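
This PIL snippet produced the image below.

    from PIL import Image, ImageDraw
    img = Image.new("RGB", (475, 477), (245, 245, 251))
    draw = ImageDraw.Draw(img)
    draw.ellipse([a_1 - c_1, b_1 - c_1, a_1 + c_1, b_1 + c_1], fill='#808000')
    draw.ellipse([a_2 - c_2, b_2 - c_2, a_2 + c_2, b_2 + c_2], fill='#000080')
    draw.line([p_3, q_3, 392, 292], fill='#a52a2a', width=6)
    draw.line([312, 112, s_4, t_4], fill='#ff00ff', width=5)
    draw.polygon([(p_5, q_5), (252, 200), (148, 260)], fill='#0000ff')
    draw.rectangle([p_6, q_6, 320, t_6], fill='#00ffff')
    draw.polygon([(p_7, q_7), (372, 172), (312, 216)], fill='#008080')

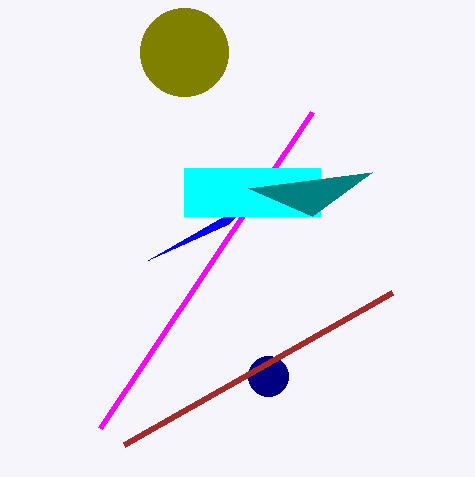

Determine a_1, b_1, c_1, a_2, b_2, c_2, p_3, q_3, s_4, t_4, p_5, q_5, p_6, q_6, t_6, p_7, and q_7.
a_1 = 184; b_1 = 52; c_1 = 44; a_2 = 268; b_2 = 376; c_2 = 20; p_3 = 124; q_3 = 444; s_4 = 100; t_4 = 428; p_5 = 228; q_5 = 224; p_6 = 184; q_6 = 168; t_6 = 216; p_7 = 248; q_7 = 188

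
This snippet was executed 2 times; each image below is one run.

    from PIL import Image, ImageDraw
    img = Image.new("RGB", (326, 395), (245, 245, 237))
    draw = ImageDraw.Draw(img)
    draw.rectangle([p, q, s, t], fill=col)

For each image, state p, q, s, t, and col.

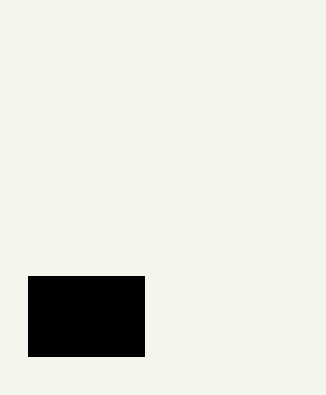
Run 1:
p = 28
q = 276
s = 144
t = 356
col = 'black'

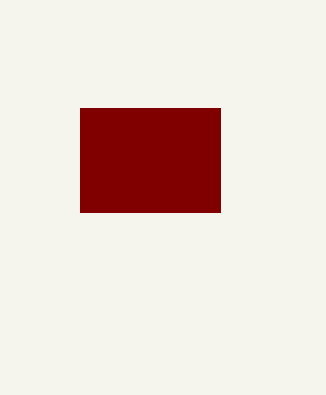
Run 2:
p = 80
q = 108
s = 220
t = 212
col = 'maroon'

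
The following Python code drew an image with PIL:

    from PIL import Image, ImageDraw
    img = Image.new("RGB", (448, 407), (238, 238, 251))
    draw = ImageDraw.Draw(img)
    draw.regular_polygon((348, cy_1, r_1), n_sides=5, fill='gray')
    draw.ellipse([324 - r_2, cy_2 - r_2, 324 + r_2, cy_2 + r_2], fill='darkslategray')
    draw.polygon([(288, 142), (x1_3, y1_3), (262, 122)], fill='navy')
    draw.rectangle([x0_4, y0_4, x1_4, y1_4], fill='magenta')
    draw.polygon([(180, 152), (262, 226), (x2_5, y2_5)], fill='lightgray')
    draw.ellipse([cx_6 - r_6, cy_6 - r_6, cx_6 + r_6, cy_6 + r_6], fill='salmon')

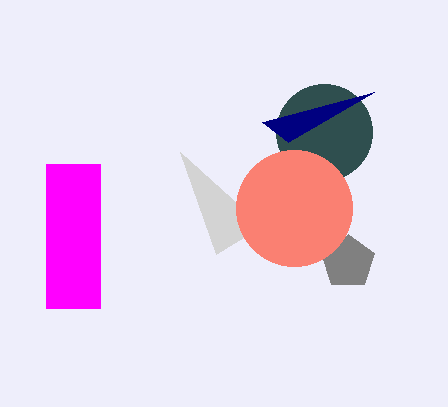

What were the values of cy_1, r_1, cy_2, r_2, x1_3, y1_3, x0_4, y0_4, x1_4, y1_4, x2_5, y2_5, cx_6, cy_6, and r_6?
cy_1 = 262; r_1 = 28; cy_2 = 132; r_2 = 48; x1_3 = 374; y1_3 = 92; x0_4 = 46; y0_4 = 164; x1_4 = 100; y1_4 = 308; x2_5 = 216; y2_5 = 254; cx_6 = 294; cy_6 = 208; r_6 = 58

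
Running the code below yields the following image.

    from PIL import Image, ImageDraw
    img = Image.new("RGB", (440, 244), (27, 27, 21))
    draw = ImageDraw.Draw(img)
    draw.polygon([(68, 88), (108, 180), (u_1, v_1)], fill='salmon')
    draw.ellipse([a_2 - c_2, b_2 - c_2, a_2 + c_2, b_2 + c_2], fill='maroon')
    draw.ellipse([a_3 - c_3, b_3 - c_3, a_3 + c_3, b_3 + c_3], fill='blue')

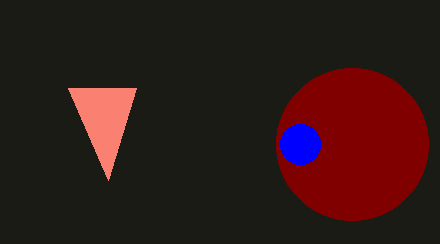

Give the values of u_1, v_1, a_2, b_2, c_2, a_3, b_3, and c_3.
u_1 = 136; v_1 = 88; a_2 = 352; b_2 = 144; c_2 = 76; a_3 = 300; b_3 = 144; c_3 = 20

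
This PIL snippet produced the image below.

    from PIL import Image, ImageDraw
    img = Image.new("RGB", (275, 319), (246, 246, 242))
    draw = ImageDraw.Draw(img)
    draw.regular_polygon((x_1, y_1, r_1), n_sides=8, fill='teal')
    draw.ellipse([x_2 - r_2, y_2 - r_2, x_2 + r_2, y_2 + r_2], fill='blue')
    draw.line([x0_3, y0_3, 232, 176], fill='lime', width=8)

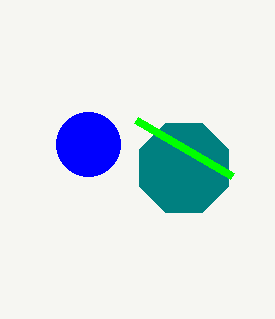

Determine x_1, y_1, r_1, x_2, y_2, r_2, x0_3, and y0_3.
x_1 = 184, y_1 = 168, r_1 = 48, x_2 = 88, y_2 = 144, r_2 = 32, x0_3 = 136, y0_3 = 120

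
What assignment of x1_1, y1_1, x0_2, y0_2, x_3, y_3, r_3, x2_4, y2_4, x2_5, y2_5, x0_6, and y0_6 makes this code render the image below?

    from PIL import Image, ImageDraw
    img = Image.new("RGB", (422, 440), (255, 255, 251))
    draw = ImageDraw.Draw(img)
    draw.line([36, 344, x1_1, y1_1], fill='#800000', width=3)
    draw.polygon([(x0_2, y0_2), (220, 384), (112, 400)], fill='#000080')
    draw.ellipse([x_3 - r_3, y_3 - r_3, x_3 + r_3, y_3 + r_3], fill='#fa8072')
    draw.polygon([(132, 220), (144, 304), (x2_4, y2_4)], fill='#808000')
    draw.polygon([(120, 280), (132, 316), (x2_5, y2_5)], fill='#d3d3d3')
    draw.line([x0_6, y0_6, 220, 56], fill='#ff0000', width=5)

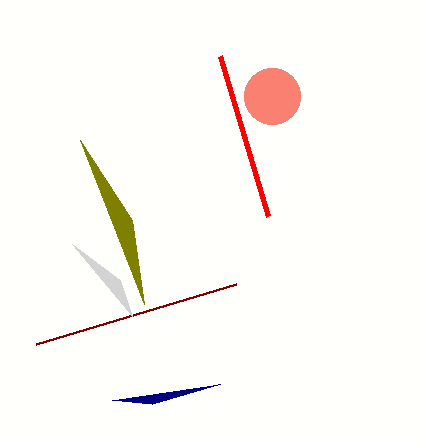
x1_1 = 236; y1_1 = 284; x0_2 = 152; y0_2 = 404; x_3 = 272; y_3 = 96; r_3 = 28; x2_4 = 80; y2_4 = 140; x2_5 = 72; y2_5 = 244; x0_6 = 268; y0_6 = 216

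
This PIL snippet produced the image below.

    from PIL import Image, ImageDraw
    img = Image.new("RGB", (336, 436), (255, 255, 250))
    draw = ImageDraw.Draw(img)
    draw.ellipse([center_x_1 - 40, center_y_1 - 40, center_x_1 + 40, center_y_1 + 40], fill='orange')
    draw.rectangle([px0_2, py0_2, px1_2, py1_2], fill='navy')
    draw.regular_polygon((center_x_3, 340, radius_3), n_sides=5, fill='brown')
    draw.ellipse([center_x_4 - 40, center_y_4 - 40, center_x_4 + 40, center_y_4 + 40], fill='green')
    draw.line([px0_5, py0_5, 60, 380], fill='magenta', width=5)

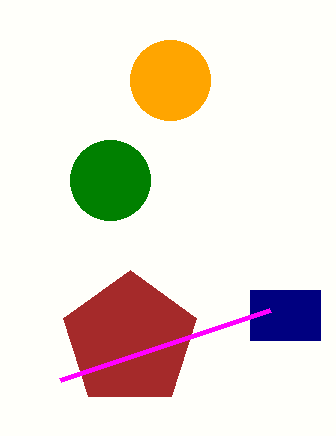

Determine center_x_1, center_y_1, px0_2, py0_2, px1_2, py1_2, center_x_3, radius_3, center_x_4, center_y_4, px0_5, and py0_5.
center_x_1 = 170
center_y_1 = 80
px0_2 = 250
py0_2 = 290
px1_2 = 320
py1_2 = 340
center_x_3 = 130
radius_3 = 70
center_x_4 = 110
center_y_4 = 180
px0_5 = 270
py0_5 = 310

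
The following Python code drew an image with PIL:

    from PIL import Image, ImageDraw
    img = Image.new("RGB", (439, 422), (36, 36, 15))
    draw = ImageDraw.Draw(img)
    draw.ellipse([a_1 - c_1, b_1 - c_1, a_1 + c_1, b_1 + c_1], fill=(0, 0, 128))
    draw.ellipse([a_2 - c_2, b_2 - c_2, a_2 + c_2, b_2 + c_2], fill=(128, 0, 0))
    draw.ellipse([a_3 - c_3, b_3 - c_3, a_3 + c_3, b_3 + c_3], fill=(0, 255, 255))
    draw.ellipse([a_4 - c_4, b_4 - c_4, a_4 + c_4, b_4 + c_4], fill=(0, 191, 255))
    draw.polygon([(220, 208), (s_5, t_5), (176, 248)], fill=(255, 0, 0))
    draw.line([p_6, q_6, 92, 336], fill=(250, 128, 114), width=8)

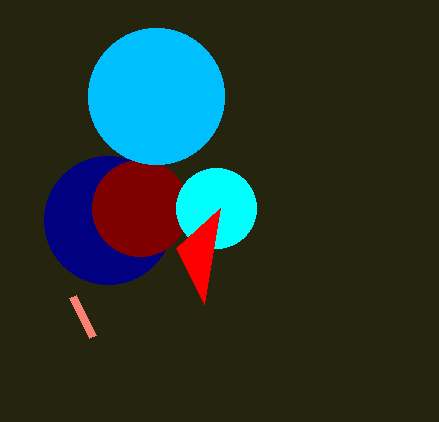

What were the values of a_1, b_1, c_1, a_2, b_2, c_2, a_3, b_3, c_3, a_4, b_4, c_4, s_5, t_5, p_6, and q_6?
a_1 = 108
b_1 = 220
c_1 = 64
a_2 = 140
b_2 = 208
c_2 = 48
a_3 = 216
b_3 = 208
c_3 = 40
a_4 = 156
b_4 = 96
c_4 = 68
s_5 = 204
t_5 = 304
p_6 = 72
q_6 = 296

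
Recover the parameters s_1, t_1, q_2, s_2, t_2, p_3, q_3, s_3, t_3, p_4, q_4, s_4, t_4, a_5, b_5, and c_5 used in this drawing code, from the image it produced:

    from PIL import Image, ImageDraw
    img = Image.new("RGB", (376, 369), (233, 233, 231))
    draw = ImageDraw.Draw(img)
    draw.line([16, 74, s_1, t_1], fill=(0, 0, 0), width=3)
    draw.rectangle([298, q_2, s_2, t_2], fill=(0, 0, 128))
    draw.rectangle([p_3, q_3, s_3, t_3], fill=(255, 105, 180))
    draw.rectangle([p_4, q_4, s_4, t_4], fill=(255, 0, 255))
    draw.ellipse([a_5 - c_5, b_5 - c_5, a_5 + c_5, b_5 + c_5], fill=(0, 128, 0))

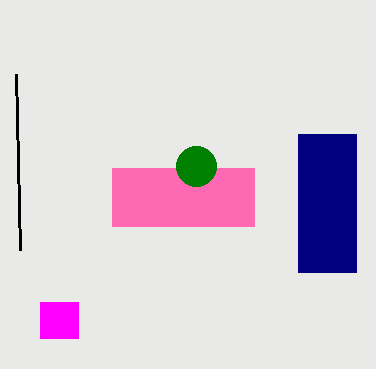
s_1 = 20, t_1 = 250, q_2 = 134, s_2 = 356, t_2 = 272, p_3 = 112, q_3 = 168, s_3 = 254, t_3 = 226, p_4 = 40, q_4 = 302, s_4 = 78, t_4 = 338, a_5 = 196, b_5 = 166, c_5 = 20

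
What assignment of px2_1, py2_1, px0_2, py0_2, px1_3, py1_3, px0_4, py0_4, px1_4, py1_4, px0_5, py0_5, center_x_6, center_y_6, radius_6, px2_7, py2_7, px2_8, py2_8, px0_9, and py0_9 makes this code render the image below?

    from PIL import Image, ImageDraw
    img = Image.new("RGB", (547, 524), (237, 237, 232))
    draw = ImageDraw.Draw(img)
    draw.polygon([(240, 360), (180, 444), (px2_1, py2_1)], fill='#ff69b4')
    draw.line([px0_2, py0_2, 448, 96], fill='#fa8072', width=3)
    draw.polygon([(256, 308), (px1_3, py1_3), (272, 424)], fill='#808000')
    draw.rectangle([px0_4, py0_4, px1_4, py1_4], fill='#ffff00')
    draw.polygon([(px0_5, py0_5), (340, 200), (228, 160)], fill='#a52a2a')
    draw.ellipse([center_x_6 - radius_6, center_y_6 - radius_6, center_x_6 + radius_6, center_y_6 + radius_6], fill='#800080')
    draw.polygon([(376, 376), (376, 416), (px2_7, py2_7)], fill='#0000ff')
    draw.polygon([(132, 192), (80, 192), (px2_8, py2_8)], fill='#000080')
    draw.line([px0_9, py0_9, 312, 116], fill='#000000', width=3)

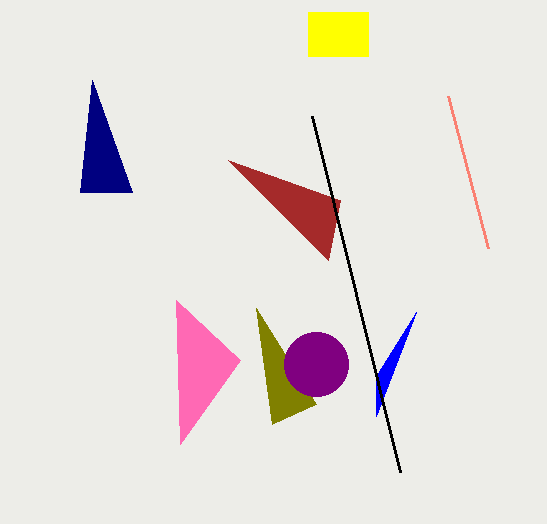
px2_1 = 176; py2_1 = 300; px0_2 = 488; py0_2 = 248; px1_3 = 316; py1_3 = 404; px0_4 = 308; py0_4 = 12; px1_4 = 368; py1_4 = 56; px0_5 = 328; py0_5 = 260; center_x_6 = 316; center_y_6 = 364; radius_6 = 32; px2_7 = 416; py2_7 = 312; px2_8 = 92; py2_8 = 80; px0_9 = 400; py0_9 = 472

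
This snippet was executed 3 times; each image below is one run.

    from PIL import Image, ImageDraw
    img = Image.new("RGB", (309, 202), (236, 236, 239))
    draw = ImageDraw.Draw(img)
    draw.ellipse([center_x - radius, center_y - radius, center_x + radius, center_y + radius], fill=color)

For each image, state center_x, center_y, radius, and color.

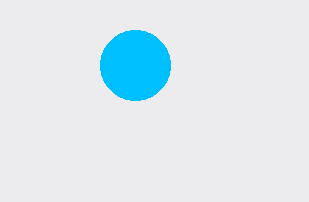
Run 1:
center_x = 135
center_y = 65
radius = 35
color = 'deepskyblue'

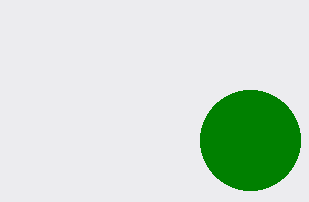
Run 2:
center_x = 250, center_y = 140, radius = 50, color = 'green'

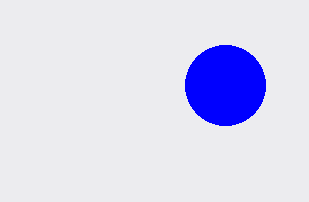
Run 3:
center_x = 225, center_y = 85, radius = 40, color = 'blue'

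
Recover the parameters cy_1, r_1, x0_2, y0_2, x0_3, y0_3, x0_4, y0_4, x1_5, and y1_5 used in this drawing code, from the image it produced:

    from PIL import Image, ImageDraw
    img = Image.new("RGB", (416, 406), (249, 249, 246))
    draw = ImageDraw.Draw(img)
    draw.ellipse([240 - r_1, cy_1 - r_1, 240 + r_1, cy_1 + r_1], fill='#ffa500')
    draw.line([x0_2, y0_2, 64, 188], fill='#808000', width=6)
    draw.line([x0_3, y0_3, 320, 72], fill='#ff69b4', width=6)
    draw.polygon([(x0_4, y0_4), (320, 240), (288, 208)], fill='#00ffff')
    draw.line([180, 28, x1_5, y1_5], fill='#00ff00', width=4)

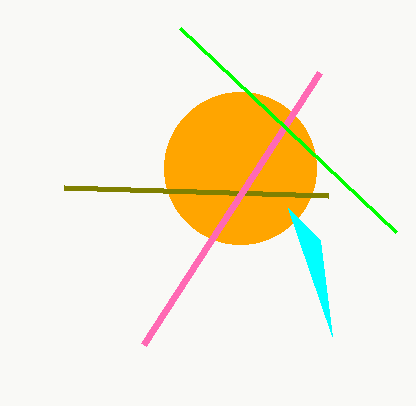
cy_1 = 168, r_1 = 76, x0_2 = 328, y0_2 = 196, x0_3 = 144, y0_3 = 344, x0_4 = 332, y0_4 = 336, x1_5 = 396, y1_5 = 232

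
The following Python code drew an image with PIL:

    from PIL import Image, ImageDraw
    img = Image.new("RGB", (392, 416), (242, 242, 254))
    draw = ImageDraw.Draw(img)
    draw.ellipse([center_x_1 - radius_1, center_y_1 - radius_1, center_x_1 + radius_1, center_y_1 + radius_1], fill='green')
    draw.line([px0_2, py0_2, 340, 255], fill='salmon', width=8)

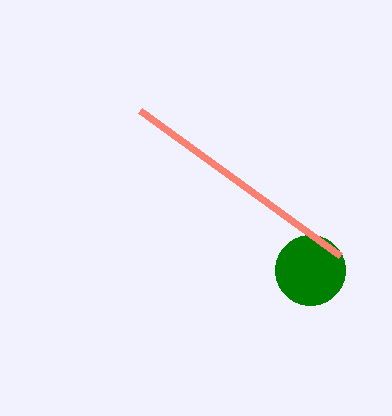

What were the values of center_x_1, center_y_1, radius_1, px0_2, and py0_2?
center_x_1 = 310, center_y_1 = 270, radius_1 = 35, px0_2 = 140, py0_2 = 110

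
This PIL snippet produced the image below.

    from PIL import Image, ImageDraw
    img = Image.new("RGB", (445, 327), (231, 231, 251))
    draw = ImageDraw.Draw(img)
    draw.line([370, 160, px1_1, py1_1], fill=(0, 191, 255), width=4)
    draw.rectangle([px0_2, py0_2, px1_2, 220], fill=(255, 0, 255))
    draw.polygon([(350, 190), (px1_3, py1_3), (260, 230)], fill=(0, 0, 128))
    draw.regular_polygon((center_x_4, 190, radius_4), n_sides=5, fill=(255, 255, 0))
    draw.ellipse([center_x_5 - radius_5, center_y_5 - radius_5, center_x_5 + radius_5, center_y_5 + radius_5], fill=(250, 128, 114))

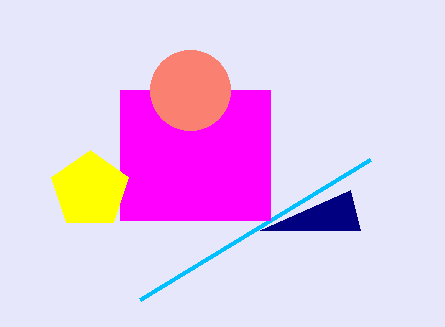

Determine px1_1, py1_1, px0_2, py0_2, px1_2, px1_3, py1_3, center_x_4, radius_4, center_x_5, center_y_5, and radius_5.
px1_1 = 140
py1_1 = 300
px0_2 = 120
py0_2 = 90
px1_2 = 270
px1_3 = 360
py1_3 = 230
center_x_4 = 90
radius_4 = 40
center_x_5 = 190
center_y_5 = 90
radius_5 = 40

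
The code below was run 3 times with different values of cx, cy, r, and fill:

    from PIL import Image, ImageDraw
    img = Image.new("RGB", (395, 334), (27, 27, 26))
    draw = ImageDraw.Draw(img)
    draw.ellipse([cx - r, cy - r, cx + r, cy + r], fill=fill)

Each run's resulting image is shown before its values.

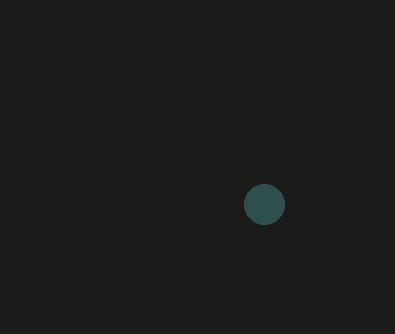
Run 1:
cx = 264, cy = 204, r = 20, fill = 'darkslategray'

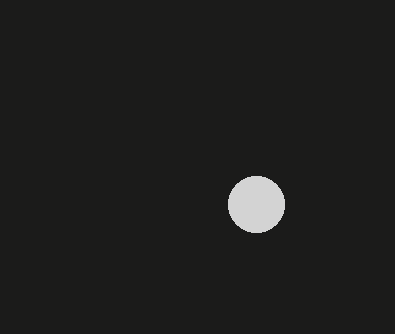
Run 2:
cx = 256, cy = 204, r = 28, fill = 'lightgray'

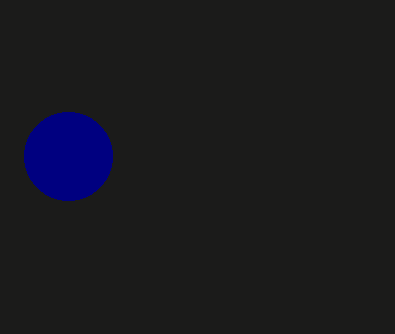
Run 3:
cx = 68, cy = 156, r = 44, fill = 'navy'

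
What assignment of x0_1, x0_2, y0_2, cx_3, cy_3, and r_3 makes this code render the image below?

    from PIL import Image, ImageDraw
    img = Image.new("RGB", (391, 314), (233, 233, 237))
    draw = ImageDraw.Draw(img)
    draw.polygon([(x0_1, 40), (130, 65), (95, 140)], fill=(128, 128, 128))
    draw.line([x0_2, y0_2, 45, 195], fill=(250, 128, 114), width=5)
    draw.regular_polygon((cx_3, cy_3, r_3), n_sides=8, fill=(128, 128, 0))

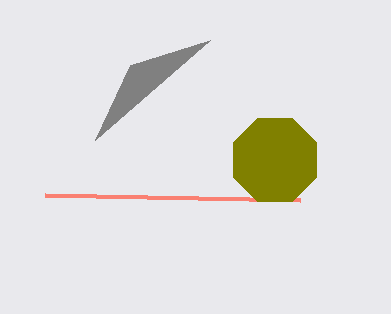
x0_1 = 210; x0_2 = 300; y0_2 = 200; cx_3 = 275; cy_3 = 160; r_3 = 45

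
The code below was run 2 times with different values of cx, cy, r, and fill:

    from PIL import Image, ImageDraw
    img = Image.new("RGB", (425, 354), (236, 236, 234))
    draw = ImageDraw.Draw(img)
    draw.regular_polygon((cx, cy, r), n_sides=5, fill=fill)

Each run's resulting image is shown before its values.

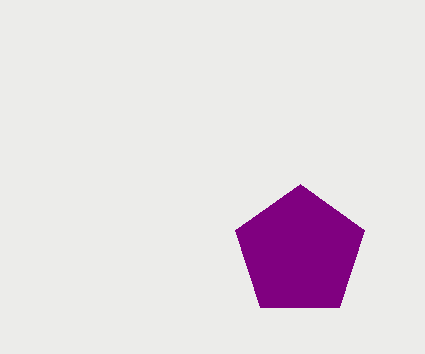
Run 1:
cx = 300
cy = 252
r = 68
fill = 'purple'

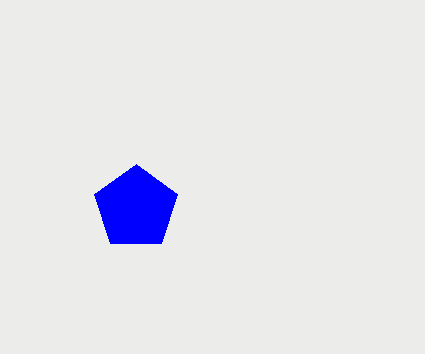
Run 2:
cx = 136, cy = 208, r = 44, fill = 'blue'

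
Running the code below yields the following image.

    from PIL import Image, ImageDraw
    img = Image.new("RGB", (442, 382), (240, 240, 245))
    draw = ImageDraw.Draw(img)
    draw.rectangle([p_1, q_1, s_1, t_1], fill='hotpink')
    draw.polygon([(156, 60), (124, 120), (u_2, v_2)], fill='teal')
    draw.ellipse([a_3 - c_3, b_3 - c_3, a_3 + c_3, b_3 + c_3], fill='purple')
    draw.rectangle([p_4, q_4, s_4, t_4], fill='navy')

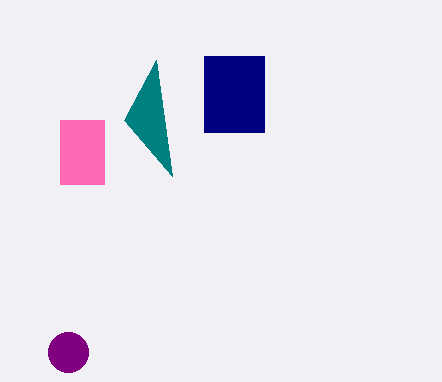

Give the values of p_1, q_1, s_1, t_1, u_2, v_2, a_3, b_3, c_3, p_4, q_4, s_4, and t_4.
p_1 = 60; q_1 = 120; s_1 = 104; t_1 = 184; u_2 = 172; v_2 = 176; a_3 = 68; b_3 = 352; c_3 = 20; p_4 = 204; q_4 = 56; s_4 = 264; t_4 = 132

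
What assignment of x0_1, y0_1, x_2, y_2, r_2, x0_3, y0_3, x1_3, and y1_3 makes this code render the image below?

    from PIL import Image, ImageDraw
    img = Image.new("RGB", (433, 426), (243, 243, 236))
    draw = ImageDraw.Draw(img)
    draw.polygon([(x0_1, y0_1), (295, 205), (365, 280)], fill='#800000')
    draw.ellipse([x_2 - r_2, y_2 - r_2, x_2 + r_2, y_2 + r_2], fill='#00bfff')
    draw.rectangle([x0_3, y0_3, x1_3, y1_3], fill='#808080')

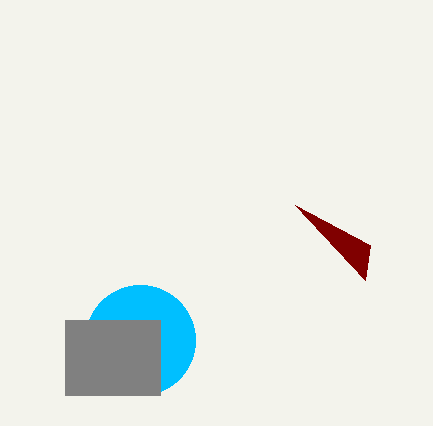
x0_1 = 370; y0_1 = 245; x_2 = 140; y_2 = 340; r_2 = 55; x0_3 = 65; y0_3 = 320; x1_3 = 160; y1_3 = 395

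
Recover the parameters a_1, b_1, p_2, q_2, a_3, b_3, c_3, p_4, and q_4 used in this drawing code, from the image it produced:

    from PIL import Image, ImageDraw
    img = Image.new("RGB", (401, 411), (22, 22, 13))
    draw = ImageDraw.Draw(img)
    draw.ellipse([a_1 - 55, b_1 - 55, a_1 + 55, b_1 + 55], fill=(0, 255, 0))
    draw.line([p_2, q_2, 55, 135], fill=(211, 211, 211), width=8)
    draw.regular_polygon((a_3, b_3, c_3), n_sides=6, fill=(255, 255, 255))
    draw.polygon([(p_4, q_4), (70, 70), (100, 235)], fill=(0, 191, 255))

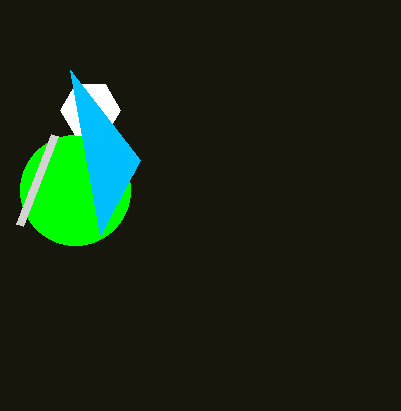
a_1 = 75
b_1 = 190
p_2 = 20
q_2 = 225
a_3 = 90
b_3 = 110
c_3 = 30
p_4 = 140
q_4 = 160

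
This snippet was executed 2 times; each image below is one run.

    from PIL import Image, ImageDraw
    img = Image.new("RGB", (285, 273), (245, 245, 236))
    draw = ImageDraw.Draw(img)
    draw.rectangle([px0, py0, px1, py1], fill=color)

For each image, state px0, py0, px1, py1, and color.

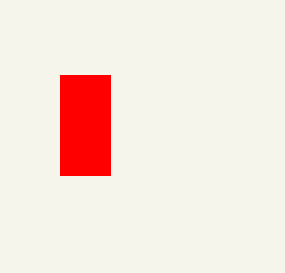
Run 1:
px0 = 60, py0 = 75, px1 = 110, py1 = 175, color = 'red'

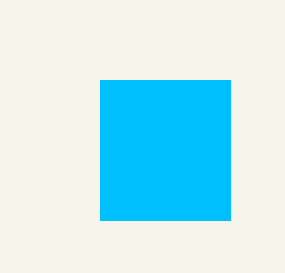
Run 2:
px0 = 100
py0 = 80
px1 = 230
py1 = 220
color = 'deepskyblue'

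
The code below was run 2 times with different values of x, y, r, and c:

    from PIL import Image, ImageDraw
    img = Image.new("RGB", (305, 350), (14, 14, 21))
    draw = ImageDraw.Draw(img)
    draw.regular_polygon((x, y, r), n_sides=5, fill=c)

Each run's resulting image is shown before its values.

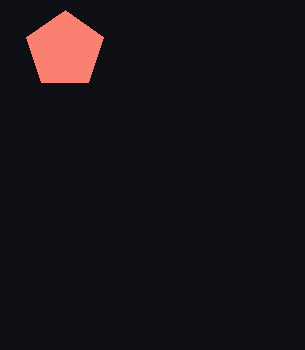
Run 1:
x = 65
y = 50
r = 40
c = 'salmon'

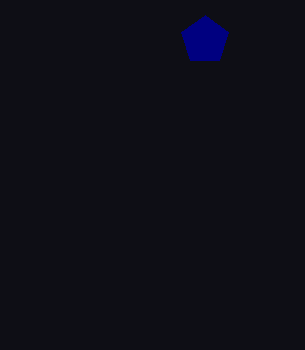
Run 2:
x = 205; y = 40; r = 25; c = 'navy'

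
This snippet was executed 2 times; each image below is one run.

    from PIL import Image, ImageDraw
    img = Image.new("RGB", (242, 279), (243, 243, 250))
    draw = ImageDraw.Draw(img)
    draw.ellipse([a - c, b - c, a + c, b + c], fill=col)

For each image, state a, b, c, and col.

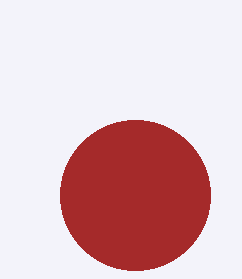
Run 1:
a = 135, b = 195, c = 75, col = 'brown'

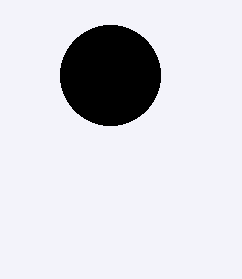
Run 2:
a = 110, b = 75, c = 50, col = 'black'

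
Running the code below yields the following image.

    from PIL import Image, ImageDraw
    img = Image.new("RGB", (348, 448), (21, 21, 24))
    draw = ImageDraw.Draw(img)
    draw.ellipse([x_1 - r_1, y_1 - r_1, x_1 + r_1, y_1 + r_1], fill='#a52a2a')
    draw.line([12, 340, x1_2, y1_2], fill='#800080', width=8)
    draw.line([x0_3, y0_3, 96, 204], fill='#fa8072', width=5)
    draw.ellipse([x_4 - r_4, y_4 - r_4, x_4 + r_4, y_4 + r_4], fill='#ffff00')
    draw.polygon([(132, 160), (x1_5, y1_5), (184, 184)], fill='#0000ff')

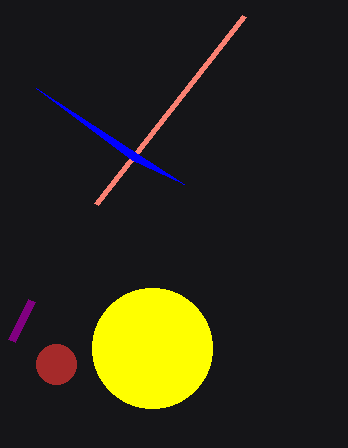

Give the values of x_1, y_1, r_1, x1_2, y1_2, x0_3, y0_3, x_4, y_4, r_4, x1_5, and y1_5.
x_1 = 56
y_1 = 364
r_1 = 20
x1_2 = 32
y1_2 = 300
x0_3 = 244
y0_3 = 16
x_4 = 152
y_4 = 348
r_4 = 60
x1_5 = 36
y1_5 = 88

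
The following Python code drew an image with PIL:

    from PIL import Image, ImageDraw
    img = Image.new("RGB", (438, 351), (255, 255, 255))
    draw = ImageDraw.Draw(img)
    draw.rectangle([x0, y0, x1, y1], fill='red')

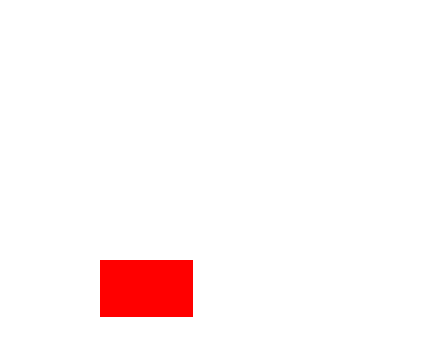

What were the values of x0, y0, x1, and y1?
x0 = 100
y0 = 260
x1 = 192
y1 = 316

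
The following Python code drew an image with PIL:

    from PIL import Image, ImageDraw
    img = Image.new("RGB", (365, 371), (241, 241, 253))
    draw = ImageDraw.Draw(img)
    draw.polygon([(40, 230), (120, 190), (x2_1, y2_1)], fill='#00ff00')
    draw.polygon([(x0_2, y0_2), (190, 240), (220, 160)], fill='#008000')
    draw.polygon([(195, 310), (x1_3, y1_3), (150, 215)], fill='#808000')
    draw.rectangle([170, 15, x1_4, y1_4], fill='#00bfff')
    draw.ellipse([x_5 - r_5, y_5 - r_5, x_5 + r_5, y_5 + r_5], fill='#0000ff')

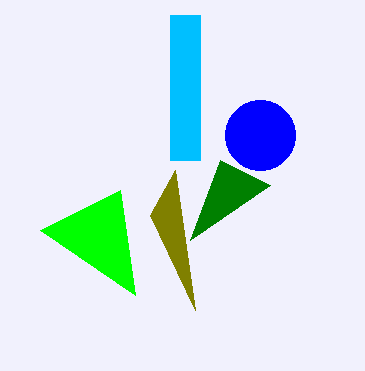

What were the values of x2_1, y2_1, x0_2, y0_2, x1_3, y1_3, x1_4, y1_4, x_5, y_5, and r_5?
x2_1 = 135, y2_1 = 295, x0_2 = 270, y0_2 = 185, x1_3 = 175, y1_3 = 170, x1_4 = 200, y1_4 = 160, x_5 = 260, y_5 = 135, r_5 = 35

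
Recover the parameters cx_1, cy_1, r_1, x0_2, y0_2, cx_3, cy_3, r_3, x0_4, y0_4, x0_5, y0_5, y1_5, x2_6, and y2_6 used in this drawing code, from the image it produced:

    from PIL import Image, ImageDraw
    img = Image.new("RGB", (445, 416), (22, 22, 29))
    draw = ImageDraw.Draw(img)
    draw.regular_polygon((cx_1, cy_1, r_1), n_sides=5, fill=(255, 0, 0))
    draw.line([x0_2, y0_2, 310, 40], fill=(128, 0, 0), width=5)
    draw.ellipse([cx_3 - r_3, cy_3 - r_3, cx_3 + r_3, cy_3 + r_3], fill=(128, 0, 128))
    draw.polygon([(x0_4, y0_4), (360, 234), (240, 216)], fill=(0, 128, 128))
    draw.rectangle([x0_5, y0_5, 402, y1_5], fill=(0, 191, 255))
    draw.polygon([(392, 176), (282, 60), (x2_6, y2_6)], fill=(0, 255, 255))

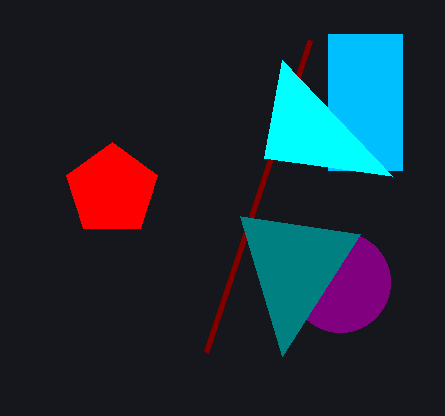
cx_1 = 112
cy_1 = 190
r_1 = 48
x0_2 = 206
y0_2 = 352
cx_3 = 340
cy_3 = 282
r_3 = 50
x0_4 = 282
y0_4 = 356
x0_5 = 328
y0_5 = 34
y1_5 = 170
x2_6 = 264
y2_6 = 158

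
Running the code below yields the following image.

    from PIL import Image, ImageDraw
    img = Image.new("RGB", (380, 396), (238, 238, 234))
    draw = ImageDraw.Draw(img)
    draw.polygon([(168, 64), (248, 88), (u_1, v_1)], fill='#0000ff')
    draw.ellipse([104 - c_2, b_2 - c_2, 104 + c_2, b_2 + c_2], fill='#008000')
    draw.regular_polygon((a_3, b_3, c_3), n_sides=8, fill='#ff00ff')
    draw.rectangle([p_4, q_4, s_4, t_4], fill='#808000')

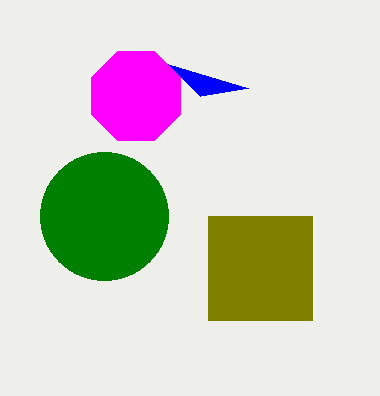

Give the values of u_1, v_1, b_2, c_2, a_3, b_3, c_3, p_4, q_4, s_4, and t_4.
u_1 = 200, v_1 = 96, b_2 = 216, c_2 = 64, a_3 = 136, b_3 = 96, c_3 = 48, p_4 = 208, q_4 = 216, s_4 = 312, t_4 = 320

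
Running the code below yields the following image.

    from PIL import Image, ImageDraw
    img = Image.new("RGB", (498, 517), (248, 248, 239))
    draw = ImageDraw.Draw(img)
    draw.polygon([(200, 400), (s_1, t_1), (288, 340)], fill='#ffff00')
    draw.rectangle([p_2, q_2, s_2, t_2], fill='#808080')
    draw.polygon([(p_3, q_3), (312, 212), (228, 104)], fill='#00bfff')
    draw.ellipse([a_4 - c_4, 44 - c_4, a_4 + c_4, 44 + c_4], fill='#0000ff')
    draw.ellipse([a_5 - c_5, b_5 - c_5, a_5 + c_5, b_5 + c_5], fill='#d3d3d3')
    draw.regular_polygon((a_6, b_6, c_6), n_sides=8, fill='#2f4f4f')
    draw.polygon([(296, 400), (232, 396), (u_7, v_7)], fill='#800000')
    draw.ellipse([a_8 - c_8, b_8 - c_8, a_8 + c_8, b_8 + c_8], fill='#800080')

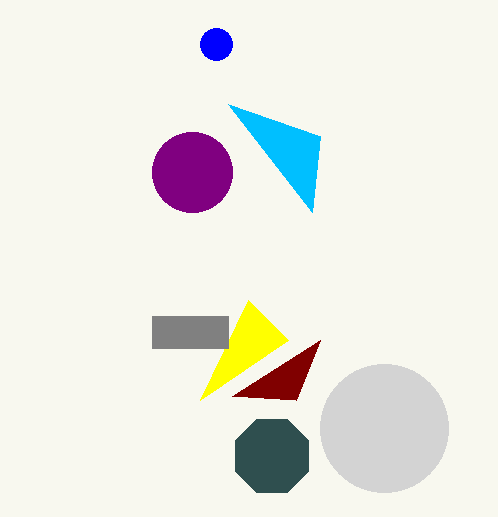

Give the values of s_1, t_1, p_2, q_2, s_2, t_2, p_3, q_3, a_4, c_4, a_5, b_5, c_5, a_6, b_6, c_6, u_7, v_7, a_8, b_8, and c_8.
s_1 = 248; t_1 = 300; p_2 = 152; q_2 = 316; s_2 = 228; t_2 = 348; p_3 = 320; q_3 = 136; a_4 = 216; c_4 = 16; a_5 = 384; b_5 = 428; c_5 = 64; a_6 = 272; b_6 = 456; c_6 = 40; u_7 = 320; v_7 = 340; a_8 = 192; b_8 = 172; c_8 = 40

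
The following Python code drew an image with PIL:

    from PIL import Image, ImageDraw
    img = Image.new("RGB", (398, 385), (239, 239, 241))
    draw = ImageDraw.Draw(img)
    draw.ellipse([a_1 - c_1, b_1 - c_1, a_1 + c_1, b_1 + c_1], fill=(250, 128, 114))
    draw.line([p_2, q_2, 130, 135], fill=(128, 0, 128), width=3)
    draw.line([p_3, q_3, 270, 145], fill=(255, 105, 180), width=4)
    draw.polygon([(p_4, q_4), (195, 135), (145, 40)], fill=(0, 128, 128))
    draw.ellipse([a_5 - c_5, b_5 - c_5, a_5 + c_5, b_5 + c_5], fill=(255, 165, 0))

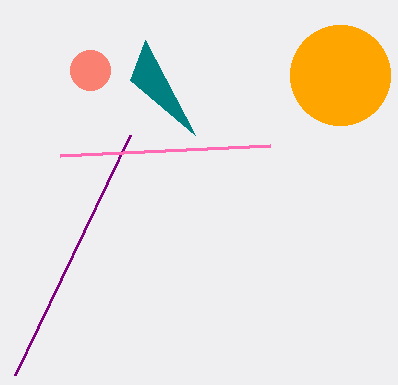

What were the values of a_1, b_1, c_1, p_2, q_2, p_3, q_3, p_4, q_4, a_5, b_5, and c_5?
a_1 = 90, b_1 = 70, c_1 = 20, p_2 = 15, q_2 = 375, p_3 = 60, q_3 = 155, p_4 = 130, q_4 = 80, a_5 = 340, b_5 = 75, c_5 = 50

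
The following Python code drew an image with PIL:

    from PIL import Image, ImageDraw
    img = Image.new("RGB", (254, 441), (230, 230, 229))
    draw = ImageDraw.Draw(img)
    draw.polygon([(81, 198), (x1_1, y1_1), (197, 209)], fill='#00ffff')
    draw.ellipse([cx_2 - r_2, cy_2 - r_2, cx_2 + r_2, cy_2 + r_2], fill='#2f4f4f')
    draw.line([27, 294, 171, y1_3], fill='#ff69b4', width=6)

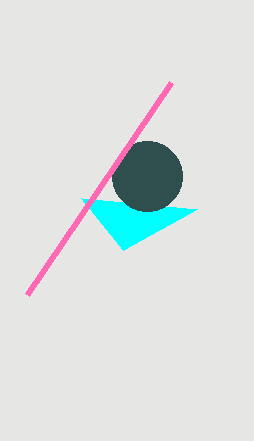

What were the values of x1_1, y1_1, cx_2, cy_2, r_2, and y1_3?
x1_1 = 123; y1_1 = 250; cx_2 = 147; cy_2 = 176; r_2 = 35; y1_3 = 82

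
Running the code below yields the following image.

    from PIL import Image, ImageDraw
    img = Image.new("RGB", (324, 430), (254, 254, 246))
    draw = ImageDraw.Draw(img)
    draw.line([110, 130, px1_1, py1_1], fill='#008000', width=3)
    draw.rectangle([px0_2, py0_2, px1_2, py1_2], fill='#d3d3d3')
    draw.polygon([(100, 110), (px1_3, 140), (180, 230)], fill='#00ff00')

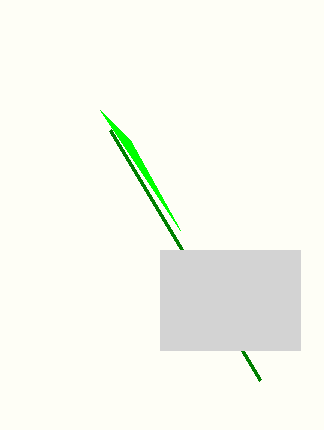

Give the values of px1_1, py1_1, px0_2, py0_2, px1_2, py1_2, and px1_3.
px1_1 = 260; py1_1 = 380; px0_2 = 160; py0_2 = 250; px1_2 = 300; py1_2 = 350; px1_3 = 130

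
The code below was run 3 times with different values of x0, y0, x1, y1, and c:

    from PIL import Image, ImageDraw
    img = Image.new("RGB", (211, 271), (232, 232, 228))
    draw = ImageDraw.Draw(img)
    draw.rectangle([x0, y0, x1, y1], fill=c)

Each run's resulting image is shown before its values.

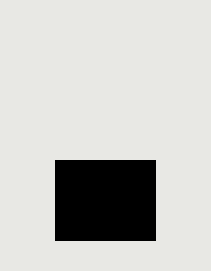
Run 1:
x0 = 55; y0 = 160; x1 = 155; y1 = 240; c = 'black'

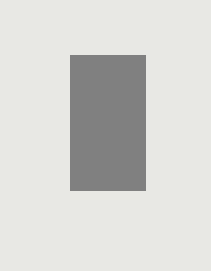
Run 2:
x0 = 70
y0 = 55
x1 = 145
y1 = 190
c = 'gray'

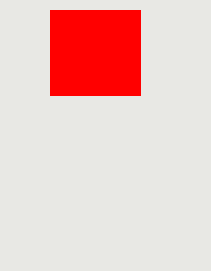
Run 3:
x0 = 50, y0 = 10, x1 = 140, y1 = 95, c = 'red'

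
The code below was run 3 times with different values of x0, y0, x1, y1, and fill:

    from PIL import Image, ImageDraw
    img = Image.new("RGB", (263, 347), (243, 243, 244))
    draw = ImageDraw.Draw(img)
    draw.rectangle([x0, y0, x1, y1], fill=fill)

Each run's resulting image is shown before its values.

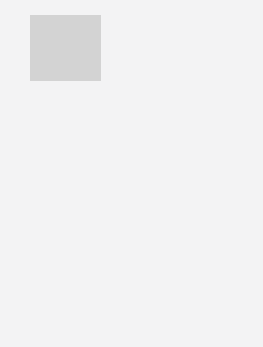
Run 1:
x0 = 30; y0 = 15; x1 = 100; y1 = 80; fill = 'lightgray'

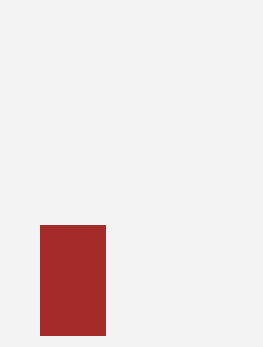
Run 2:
x0 = 40, y0 = 225, x1 = 105, y1 = 335, fill = 'brown'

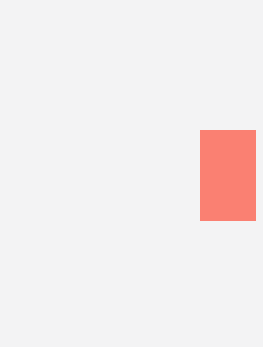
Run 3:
x0 = 200
y0 = 130
x1 = 255
y1 = 220
fill = 'salmon'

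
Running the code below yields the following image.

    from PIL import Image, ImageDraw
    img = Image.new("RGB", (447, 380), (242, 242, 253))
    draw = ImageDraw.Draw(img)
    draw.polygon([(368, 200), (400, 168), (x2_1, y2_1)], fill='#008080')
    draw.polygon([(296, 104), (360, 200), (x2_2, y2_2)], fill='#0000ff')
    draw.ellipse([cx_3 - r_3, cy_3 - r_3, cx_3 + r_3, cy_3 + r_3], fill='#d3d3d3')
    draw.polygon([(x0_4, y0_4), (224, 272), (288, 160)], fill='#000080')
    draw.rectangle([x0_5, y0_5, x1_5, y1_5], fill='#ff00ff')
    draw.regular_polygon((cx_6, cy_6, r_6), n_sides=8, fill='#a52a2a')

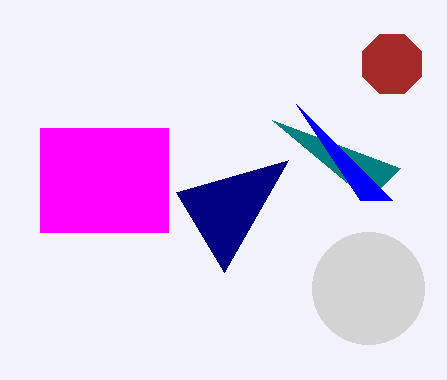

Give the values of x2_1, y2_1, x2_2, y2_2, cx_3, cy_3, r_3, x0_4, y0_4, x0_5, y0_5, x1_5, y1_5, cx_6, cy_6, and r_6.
x2_1 = 272
y2_1 = 120
x2_2 = 392
y2_2 = 200
cx_3 = 368
cy_3 = 288
r_3 = 56
x0_4 = 176
y0_4 = 192
x0_5 = 40
y0_5 = 128
x1_5 = 168
y1_5 = 232
cx_6 = 392
cy_6 = 64
r_6 = 32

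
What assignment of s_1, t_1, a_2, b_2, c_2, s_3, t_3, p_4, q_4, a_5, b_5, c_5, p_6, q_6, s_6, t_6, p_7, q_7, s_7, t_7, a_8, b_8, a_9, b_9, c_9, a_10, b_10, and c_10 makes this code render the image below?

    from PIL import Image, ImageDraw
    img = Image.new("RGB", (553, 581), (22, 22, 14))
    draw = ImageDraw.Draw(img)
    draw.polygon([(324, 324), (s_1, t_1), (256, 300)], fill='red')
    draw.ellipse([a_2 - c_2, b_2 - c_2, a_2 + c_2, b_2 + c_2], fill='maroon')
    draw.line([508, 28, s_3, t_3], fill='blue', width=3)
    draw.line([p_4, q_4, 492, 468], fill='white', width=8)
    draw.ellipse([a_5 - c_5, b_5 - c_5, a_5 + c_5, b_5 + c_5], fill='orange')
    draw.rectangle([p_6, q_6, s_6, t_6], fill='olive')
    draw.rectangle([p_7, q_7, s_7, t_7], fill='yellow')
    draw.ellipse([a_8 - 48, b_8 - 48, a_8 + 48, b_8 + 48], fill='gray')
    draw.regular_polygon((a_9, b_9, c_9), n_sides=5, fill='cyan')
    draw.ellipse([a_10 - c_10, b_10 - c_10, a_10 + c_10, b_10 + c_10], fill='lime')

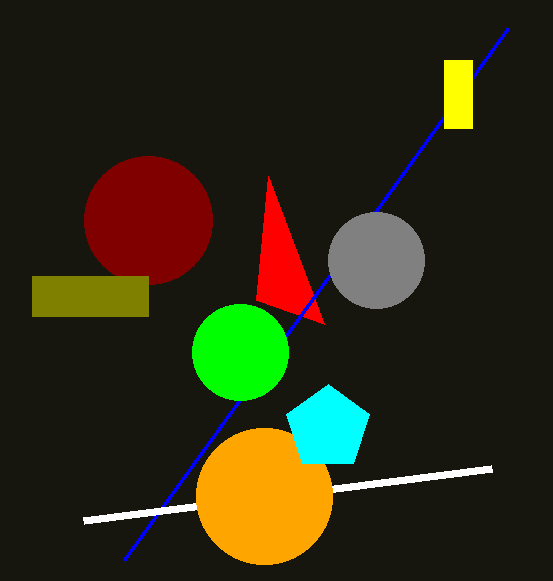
s_1 = 268, t_1 = 176, a_2 = 148, b_2 = 220, c_2 = 64, s_3 = 124, t_3 = 560, p_4 = 84, q_4 = 520, a_5 = 264, b_5 = 496, c_5 = 68, p_6 = 32, q_6 = 276, s_6 = 148, t_6 = 316, p_7 = 444, q_7 = 60, s_7 = 472, t_7 = 128, a_8 = 376, b_8 = 260, a_9 = 328, b_9 = 428, c_9 = 44, a_10 = 240, b_10 = 352, c_10 = 48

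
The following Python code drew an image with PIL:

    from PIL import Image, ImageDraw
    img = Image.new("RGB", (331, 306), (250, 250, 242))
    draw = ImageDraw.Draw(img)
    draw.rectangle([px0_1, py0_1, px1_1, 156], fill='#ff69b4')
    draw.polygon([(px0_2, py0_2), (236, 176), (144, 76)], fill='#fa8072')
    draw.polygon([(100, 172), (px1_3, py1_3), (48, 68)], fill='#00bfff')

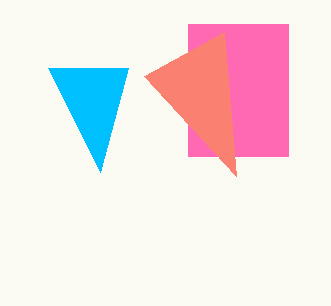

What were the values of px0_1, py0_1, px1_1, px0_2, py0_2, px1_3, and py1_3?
px0_1 = 188; py0_1 = 24; px1_1 = 288; px0_2 = 224; py0_2 = 32; px1_3 = 128; py1_3 = 68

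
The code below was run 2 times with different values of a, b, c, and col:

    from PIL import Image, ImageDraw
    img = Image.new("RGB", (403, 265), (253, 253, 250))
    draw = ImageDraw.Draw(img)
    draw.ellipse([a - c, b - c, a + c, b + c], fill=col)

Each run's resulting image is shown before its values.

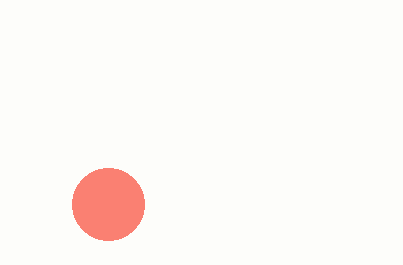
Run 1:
a = 108; b = 204; c = 36; col = 'salmon'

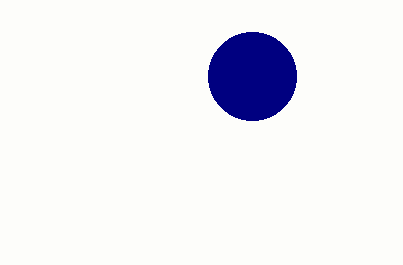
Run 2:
a = 252
b = 76
c = 44
col = 'navy'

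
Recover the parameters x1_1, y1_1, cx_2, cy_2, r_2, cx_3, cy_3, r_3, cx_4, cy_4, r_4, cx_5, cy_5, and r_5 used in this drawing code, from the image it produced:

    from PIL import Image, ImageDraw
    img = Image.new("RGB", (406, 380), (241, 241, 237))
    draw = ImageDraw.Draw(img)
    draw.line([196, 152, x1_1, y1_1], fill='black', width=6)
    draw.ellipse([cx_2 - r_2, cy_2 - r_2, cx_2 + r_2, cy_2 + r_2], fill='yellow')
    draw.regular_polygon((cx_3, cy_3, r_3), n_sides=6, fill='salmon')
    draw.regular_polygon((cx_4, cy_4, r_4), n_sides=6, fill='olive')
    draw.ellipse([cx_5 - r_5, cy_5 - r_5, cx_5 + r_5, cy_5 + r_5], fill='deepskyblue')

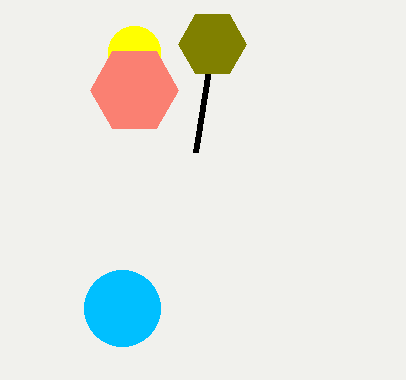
x1_1 = 218; y1_1 = 14; cx_2 = 134; cy_2 = 52; r_2 = 26; cx_3 = 134; cy_3 = 90; r_3 = 44; cx_4 = 212; cy_4 = 44; r_4 = 34; cx_5 = 122; cy_5 = 308; r_5 = 38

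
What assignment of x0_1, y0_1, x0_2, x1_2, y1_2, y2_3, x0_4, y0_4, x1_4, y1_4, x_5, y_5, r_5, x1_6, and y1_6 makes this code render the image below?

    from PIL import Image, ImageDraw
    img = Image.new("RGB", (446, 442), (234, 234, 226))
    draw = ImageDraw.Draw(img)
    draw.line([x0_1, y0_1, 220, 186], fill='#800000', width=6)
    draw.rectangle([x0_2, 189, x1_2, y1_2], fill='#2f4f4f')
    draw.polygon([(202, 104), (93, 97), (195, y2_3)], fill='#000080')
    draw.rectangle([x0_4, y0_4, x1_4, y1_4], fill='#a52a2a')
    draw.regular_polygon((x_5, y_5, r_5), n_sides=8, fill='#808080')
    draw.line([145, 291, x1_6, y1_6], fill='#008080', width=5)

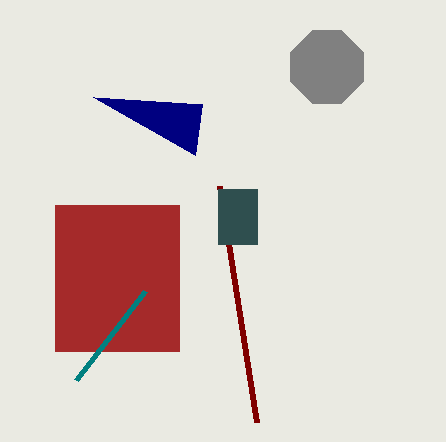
x0_1 = 257
y0_1 = 422
x0_2 = 218
x1_2 = 257
y1_2 = 244
y2_3 = 155
x0_4 = 55
y0_4 = 205
x1_4 = 179
y1_4 = 351
x_5 = 327
y_5 = 67
r_5 = 39
x1_6 = 76
y1_6 = 380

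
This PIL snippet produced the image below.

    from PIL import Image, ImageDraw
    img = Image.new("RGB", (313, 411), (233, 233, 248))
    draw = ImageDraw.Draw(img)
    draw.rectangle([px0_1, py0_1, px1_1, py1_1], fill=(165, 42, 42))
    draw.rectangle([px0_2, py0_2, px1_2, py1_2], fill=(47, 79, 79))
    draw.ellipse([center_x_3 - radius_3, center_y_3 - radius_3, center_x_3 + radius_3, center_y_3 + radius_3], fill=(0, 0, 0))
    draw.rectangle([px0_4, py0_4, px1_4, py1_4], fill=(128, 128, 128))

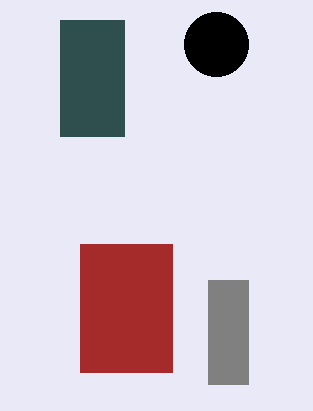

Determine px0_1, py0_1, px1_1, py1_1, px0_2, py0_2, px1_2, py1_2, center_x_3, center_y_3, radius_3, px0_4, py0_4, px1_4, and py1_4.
px0_1 = 80
py0_1 = 244
px1_1 = 172
py1_1 = 372
px0_2 = 60
py0_2 = 20
px1_2 = 124
py1_2 = 136
center_x_3 = 216
center_y_3 = 44
radius_3 = 32
px0_4 = 208
py0_4 = 280
px1_4 = 248
py1_4 = 384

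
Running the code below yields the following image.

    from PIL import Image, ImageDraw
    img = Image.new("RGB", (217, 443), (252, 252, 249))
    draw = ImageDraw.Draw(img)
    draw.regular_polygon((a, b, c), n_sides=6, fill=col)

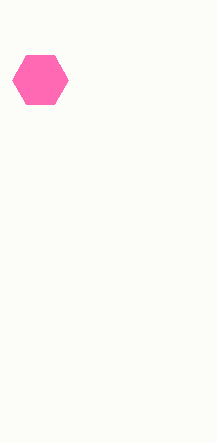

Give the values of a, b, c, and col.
a = 40
b = 80
c = 28
col = 'hotpink'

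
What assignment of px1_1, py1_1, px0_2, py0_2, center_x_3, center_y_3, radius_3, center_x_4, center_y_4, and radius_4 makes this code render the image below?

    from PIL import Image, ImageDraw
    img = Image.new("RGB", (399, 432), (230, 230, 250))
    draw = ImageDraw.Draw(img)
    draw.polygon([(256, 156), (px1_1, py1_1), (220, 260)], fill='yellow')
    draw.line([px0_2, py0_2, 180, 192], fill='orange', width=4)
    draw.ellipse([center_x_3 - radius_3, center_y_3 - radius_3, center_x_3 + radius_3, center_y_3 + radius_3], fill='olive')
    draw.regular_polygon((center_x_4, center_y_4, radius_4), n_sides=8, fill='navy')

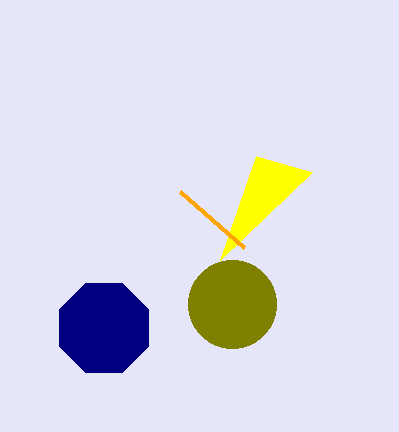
px1_1 = 312
py1_1 = 172
px0_2 = 244
py0_2 = 248
center_x_3 = 232
center_y_3 = 304
radius_3 = 44
center_x_4 = 104
center_y_4 = 328
radius_4 = 48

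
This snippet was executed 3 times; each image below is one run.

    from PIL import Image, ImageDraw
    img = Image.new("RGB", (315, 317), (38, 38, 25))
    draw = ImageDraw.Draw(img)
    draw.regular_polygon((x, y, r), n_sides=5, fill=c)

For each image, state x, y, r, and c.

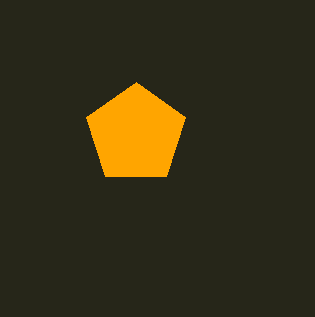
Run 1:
x = 136
y = 134
r = 52
c = 'orange'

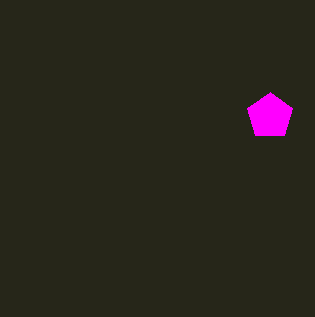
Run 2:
x = 270; y = 116; r = 24; c = 'magenta'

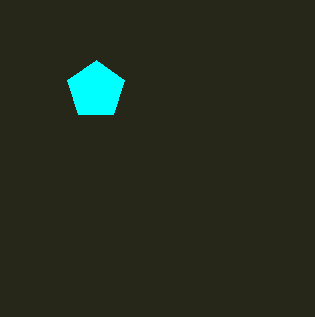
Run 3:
x = 96, y = 90, r = 30, c = 'cyan'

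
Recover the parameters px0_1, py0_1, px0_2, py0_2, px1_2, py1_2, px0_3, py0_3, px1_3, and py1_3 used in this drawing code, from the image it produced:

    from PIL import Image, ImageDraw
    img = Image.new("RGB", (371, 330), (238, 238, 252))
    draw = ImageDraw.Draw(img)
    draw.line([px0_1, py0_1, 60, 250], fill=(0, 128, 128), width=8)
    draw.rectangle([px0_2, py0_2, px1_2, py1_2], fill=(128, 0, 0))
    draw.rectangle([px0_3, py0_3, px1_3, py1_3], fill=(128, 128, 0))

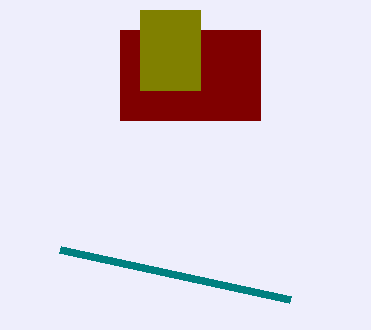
px0_1 = 290
py0_1 = 300
px0_2 = 120
py0_2 = 30
px1_2 = 260
py1_2 = 120
px0_3 = 140
py0_3 = 10
px1_3 = 200
py1_3 = 90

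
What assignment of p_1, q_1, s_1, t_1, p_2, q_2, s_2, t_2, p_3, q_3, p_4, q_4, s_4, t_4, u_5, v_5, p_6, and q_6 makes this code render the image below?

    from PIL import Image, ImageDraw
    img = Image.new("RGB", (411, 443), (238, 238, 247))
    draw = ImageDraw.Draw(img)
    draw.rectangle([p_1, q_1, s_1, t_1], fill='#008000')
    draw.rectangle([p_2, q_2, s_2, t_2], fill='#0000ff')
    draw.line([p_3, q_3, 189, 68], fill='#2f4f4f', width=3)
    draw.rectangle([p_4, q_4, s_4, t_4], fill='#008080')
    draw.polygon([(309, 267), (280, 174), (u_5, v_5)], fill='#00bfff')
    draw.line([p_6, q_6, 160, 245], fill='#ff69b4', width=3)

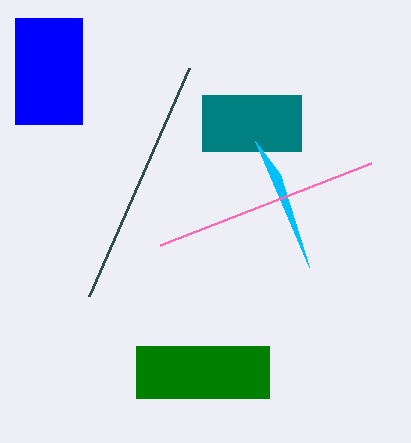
p_1 = 136
q_1 = 346
s_1 = 269
t_1 = 398
p_2 = 15
q_2 = 18
s_2 = 82
t_2 = 124
p_3 = 89
q_3 = 296
p_4 = 202
q_4 = 95
s_4 = 301
t_4 = 151
u_5 = 255
v_5 = 141
p_6 = 371
q_6 = 163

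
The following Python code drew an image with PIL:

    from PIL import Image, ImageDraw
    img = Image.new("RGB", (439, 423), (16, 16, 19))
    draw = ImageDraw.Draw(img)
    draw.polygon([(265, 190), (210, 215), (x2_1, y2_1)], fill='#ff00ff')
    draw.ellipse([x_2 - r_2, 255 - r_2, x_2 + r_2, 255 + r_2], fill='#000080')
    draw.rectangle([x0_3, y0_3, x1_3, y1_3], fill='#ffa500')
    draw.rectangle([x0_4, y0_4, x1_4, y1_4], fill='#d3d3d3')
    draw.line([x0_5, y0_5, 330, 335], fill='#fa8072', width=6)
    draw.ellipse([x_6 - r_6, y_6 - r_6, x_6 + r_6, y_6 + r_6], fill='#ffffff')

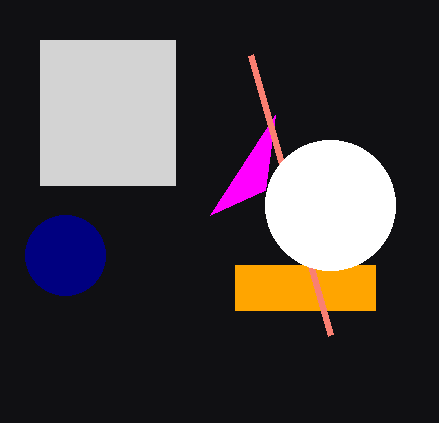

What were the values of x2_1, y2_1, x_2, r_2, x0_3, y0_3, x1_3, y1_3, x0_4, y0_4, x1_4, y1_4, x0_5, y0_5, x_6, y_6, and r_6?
x2_1 = 275
y2_1 = 115
x_2 = 65
r_2 = 40
x0_3 = 235
y0_3 = 265
x1_3 = 375
y1_3 = 310
x0_4 = 40
y0_4 = 40
x1_4 = 175
y1_4 = 185
x0_5 = 250
y0_5 = 55
x_6 = 330
y_6 = 205
r_6 = 65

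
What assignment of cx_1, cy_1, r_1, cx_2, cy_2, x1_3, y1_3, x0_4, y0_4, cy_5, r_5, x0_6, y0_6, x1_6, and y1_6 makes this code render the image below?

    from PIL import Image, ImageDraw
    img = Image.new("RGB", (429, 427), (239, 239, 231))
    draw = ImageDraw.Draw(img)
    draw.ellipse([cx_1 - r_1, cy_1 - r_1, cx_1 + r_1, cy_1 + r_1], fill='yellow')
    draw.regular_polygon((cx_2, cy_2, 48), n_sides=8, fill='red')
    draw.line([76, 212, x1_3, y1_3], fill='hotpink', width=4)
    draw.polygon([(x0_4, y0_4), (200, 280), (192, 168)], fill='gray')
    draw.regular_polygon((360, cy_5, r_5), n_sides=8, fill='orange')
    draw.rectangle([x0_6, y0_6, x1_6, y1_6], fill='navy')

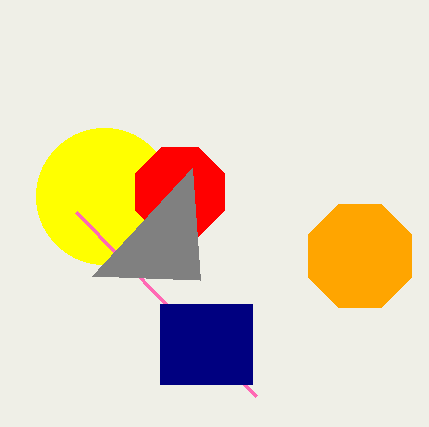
cx_1 = 104; cy_1 = 196; r_1 = 68; cx_2 = 180; cy_2 = 192; x1_3 = 256; y1_3 = 396; x0_4 = 92; y0_4 = 276; cy_5 = 256; r_5 = 56; x0_6 = 160; y0_6 = 304; x1_6 = 252; y1_6 = 384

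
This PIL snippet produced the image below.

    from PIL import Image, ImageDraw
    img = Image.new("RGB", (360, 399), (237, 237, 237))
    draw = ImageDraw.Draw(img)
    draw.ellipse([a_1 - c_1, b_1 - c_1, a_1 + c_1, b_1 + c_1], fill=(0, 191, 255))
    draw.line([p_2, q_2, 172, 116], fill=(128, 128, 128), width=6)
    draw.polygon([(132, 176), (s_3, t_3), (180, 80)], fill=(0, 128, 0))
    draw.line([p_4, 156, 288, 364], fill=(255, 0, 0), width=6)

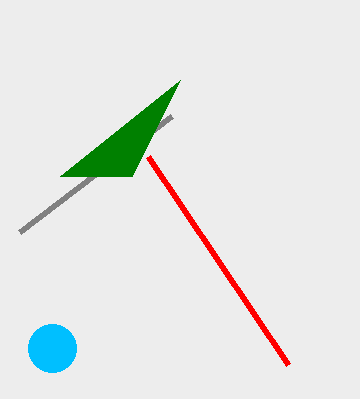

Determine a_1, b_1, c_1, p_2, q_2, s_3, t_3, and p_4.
a_1 = 52, b_1 = 348, c_1 = 24, p_2 = 20, q_2 = 232, s_3 = 60, t_3 = 176, p_4 = 148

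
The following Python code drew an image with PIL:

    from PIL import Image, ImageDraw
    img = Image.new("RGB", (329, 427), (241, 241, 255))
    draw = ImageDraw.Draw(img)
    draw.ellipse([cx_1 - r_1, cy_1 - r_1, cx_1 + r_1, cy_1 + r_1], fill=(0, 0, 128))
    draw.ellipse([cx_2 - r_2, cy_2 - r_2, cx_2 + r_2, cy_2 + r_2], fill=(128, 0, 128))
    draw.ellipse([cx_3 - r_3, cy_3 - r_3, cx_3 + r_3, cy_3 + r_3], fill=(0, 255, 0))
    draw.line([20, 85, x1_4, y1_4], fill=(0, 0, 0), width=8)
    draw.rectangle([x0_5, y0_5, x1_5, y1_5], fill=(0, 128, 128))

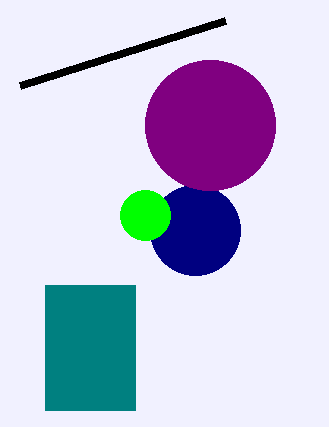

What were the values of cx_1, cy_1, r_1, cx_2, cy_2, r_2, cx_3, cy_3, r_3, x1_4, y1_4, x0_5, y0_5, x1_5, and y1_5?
cx_1 = 195
cy_1 = 230
r_1 = 45
cx_2 = 210
cy_2 = 125
r_2 = 65
cx_3 = 145
cy_3 = 215
r_3 = 25
x1_4 = 225
y1_4 = 20
x0_5 = 45
y0_5 = 285
x1_5 = 135
y1_5 = 410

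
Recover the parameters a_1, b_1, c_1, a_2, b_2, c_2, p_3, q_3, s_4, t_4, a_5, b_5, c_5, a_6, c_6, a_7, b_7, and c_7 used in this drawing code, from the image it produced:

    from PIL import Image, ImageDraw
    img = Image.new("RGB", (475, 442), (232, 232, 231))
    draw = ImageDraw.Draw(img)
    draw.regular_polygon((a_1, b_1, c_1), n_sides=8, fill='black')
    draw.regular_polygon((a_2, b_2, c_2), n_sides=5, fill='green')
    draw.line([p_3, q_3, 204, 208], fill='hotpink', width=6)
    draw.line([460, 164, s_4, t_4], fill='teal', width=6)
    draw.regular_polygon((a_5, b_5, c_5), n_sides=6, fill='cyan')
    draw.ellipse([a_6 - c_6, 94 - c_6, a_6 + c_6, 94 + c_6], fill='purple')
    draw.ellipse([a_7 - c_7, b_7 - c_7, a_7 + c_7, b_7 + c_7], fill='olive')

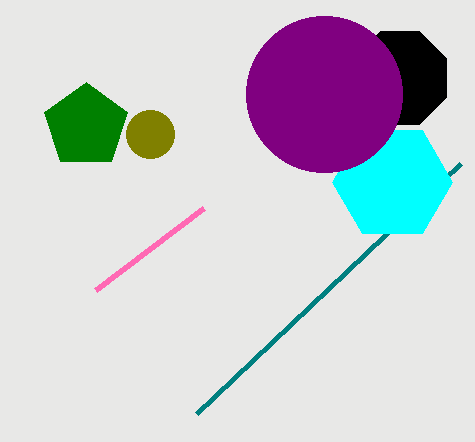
a_1 = 400
b_1 = 78
c_1 = 50
a_2 = 86
b_2 = 126
c_2 = 44
p_3 = 96
q_3 = 290
s_4 = 196
t_4 = 414
a_5 = 392
b_5 = 182
c_5 = 60
a_6 = 324
c_6 = 78
a_7 = 150
b_7 = 134
c_7 = 24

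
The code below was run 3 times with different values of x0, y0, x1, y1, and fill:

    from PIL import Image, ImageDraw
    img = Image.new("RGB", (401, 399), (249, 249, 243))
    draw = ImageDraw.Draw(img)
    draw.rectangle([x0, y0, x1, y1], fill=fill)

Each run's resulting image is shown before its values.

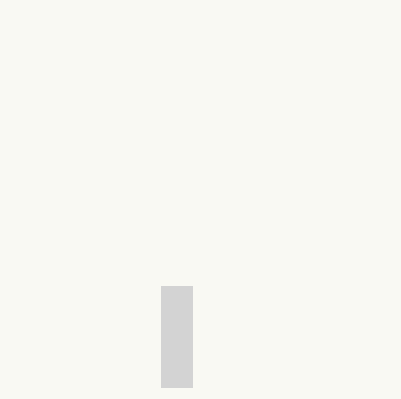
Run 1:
x0 = 161, y0 = 286, x1 = 192, y1 = 387, fill = 'lightgray'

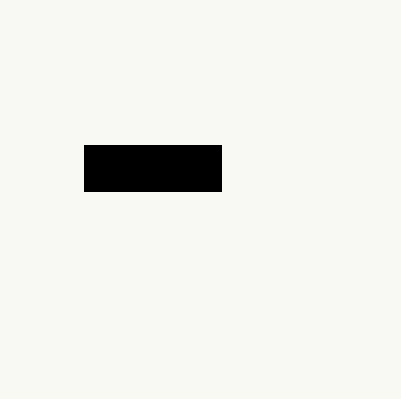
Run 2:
x0 = 84, y0 = 145, x1 = 221, y1 = 191, fill = 'black'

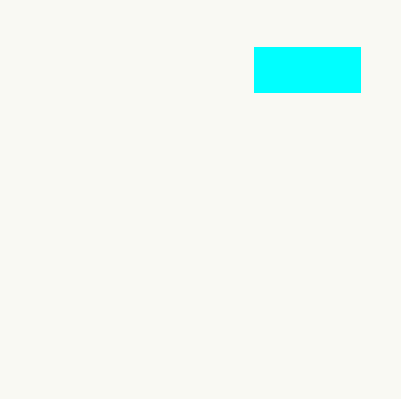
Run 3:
x0 = 254, y0 = 47, x1 = 360, y1 = 92, fill = 'cyan'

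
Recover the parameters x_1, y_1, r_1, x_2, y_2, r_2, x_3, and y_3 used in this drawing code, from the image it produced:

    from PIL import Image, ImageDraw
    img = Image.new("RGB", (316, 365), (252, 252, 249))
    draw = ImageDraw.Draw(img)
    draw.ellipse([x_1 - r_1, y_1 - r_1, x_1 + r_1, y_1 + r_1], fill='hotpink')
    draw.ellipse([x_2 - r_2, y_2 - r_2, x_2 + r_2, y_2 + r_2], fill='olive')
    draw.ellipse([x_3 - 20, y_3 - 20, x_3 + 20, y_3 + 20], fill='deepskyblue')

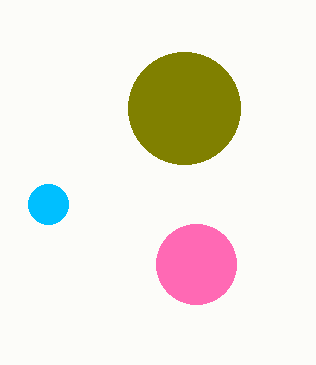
x_1 = 196, y_1 = 264, r_1 = 40, x_2 = 184, y_2 = 108, r_2 = 56, x_3 = 48, y_3 = 204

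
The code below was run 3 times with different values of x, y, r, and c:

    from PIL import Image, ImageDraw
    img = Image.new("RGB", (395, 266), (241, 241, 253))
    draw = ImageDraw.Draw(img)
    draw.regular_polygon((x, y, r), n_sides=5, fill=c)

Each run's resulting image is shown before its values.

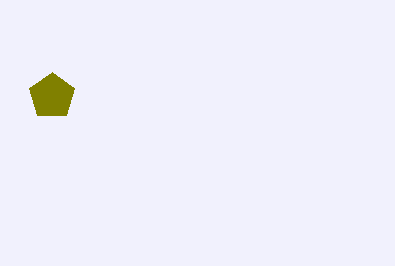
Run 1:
x = 52; y = 96; r = 24; c = 'olive'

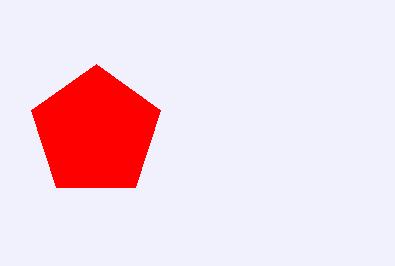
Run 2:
x = 96
y = 132
r = 68
c = 'red'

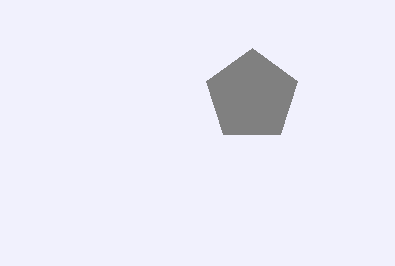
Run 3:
x = 252
y = 96
r = 48
c = 'gray'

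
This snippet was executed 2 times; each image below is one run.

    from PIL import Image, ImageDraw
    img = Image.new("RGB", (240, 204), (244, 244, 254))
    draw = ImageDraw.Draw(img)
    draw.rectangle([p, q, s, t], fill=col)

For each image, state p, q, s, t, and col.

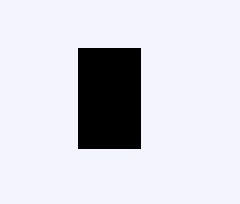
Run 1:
p = 78; q = 48; s = 140; t = 148; col = 'black'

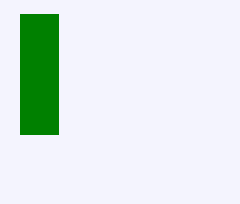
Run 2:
p = 20, q = 14, s = 58, t = 134, col = 'green'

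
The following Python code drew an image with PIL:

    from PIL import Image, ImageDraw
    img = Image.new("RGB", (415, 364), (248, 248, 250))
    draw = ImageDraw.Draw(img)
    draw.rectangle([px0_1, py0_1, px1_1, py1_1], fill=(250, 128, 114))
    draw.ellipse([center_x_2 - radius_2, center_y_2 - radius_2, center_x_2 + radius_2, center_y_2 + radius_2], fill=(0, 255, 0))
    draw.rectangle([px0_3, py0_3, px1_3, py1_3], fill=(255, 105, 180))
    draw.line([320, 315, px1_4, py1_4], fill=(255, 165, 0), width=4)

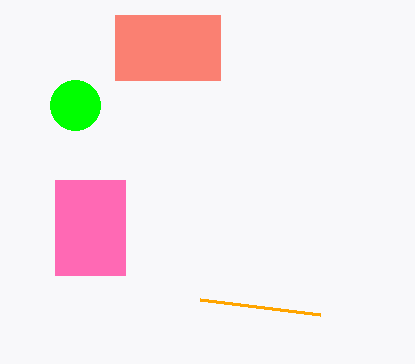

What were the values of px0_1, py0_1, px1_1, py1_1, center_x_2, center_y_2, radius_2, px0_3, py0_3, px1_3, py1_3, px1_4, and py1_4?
px0_1 = 115; py0_1 = 15; px1_1 = 220; py1_1 = 80; center_x_2 = 75; center_y_2 = 105; radius_2 = 25; px0_3 = 55; py0_3 = 180; px1_3 = 125; py1_3 = 275; px1_4 = 200; py1_4 = 300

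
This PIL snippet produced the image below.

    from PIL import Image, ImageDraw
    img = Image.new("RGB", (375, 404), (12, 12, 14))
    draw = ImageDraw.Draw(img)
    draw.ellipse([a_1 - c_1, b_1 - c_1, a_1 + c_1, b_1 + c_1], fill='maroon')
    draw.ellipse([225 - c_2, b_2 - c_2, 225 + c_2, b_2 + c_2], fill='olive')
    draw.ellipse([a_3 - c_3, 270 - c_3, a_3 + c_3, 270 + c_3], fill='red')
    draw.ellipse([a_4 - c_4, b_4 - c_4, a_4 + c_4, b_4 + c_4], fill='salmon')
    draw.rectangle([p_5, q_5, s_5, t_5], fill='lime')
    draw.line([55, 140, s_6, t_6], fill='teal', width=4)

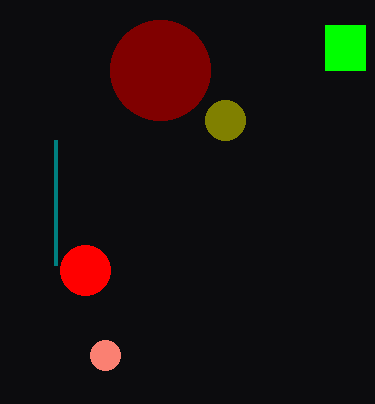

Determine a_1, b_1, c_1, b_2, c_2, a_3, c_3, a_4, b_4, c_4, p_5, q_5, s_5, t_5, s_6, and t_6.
a_1 = 160; b_1 = 70; c_1 = 50; b_2 = 120; c_2 = 20; a_3 = 85; c_3 = 25; a_4 = 105; b_4 = 355; c_4 = 15; p_5 = 325; q_5 = 25; s_5 = 365; t_5 = 70; s_6 = 55; t_6 = 265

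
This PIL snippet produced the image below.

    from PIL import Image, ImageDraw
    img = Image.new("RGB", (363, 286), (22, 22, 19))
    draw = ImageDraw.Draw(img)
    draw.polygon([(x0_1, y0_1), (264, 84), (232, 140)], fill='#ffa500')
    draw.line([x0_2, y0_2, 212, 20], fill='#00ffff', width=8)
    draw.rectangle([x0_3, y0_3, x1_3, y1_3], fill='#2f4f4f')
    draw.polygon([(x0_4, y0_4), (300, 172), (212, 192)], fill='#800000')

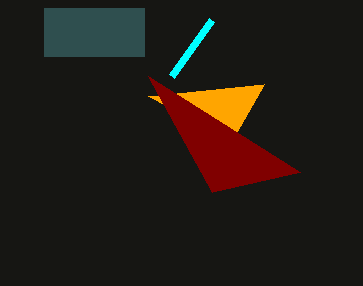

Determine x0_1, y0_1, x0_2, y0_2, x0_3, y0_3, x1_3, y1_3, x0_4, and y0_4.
x0_1 = 148; y0_1 = 96; x0_2 = 172; y0_2 = 76; x0_3 = 44; y0_3 = 8; x1_3 = 144; y1_3 = 56; x0_4 = 148; y0_4 = 76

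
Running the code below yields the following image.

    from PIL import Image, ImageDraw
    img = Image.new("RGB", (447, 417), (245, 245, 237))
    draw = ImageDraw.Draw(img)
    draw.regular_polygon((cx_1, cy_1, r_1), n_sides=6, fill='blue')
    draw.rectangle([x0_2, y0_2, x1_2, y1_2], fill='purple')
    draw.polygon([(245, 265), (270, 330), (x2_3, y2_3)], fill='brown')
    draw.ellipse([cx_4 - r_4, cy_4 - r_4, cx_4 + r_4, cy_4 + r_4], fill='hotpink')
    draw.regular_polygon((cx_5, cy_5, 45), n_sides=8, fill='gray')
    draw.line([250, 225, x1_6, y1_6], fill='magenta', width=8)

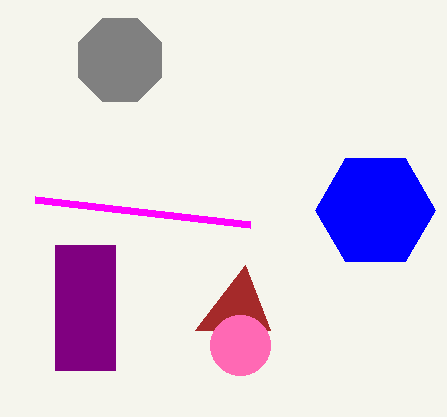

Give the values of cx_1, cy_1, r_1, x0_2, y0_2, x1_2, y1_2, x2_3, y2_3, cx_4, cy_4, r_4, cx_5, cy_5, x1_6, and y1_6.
cx_1 = 375
cy_1 = 210
r_1 = 60
x0_2 = 55
y0_2 = 245
x1_2 = 115
y1_2 = 370
x2_3 = 195
y2_3 = 330
cx_4 = 240
cy_4 = 345
r_4 = 30
cx_5 = 120
cy_5 = 60
x1_6 = 35
y1_6 = 200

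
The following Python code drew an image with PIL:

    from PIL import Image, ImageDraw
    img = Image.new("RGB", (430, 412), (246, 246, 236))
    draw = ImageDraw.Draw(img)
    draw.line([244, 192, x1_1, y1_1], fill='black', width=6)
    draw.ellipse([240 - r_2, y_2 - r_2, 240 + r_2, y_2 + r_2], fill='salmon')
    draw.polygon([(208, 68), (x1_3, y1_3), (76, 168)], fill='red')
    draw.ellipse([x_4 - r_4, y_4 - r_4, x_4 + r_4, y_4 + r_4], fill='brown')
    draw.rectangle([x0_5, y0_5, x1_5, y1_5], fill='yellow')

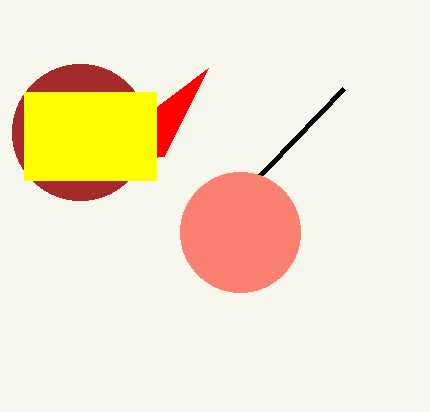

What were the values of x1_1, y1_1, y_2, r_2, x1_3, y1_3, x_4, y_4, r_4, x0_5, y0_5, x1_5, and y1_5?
x1_1 = 344
y1_1 = 88
y_2 = 232
r_2 = 60
x1_3 = 164
y1_3 = 156
x_4 = 80
y_4 = 132
r_4 = 68
x0_5 = 24
y0_5 = 92
x1_5 = 156
y1_5 = 180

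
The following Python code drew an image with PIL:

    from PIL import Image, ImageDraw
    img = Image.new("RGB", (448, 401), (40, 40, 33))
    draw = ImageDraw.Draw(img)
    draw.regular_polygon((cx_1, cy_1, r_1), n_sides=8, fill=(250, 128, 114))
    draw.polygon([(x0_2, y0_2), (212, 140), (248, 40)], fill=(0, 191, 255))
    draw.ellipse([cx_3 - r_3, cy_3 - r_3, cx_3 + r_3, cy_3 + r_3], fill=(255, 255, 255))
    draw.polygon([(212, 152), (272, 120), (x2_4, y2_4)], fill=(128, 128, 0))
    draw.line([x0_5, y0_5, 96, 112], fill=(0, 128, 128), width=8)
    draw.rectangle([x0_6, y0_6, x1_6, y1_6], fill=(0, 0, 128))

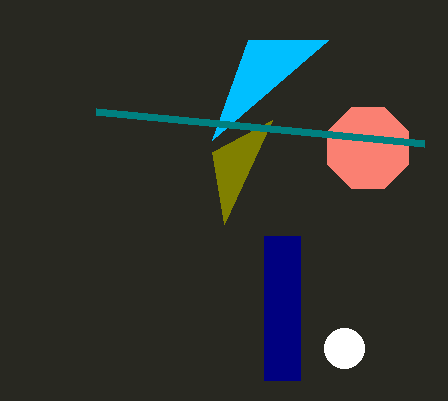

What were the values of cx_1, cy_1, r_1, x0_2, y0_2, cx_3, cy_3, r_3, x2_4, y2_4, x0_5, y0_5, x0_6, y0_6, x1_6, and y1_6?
cx_1 = 368; cy_1 = 148; r_1 = 44; x0_2 = 328; y0_2 = 40; cx_3 = 344; cy_3 = 348; r_3 = 20; x2_4 = 224; y2_4 = 224; x0_5 = 424; y0_5 = 144; x0_6 = 264; y0_6 = 236; x1_6 = 300; y1_6 = 380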